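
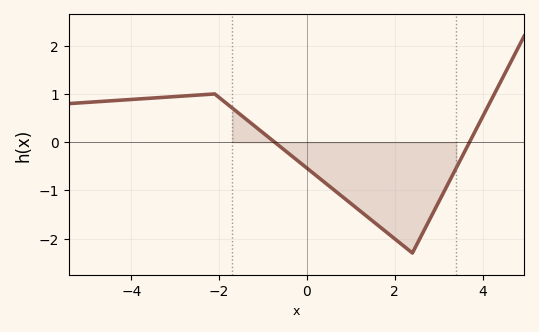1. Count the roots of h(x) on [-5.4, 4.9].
2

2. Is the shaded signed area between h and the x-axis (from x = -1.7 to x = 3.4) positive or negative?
negative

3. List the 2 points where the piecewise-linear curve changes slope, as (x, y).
(-2.1, 1); (2.4, -2.3)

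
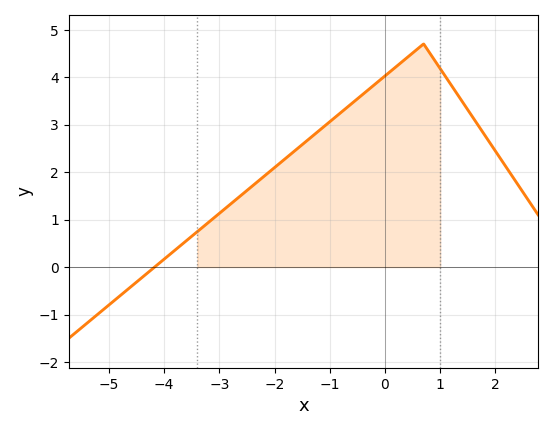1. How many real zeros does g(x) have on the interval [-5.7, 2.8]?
1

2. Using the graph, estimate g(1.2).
3.8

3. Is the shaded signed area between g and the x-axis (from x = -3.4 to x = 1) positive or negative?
positive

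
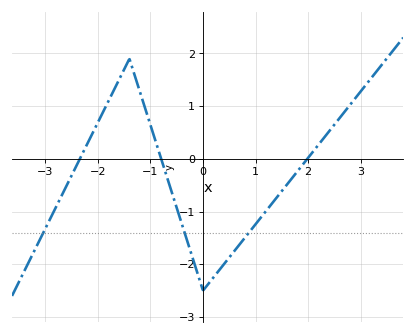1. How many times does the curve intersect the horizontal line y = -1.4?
3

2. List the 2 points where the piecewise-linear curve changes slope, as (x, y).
(-1.4, 1.9); (0, -2.5)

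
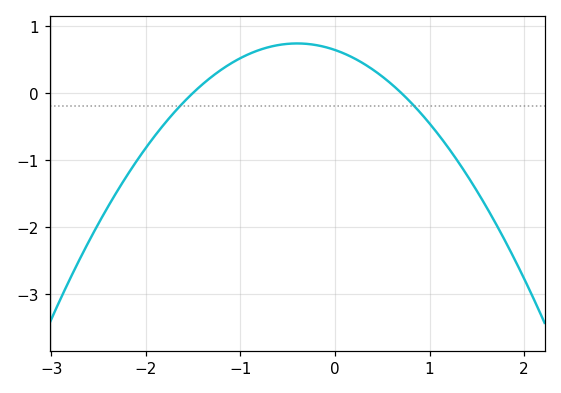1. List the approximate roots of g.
-1.5, 0.7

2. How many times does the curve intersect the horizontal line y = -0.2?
2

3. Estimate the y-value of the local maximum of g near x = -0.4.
0.7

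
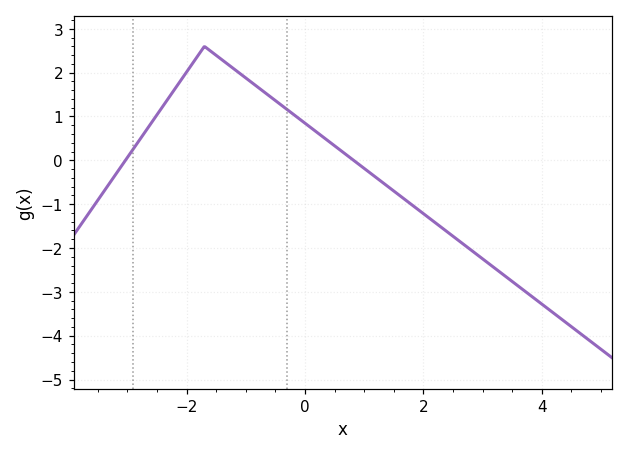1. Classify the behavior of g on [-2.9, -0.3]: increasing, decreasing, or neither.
neither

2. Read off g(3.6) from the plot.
-2.9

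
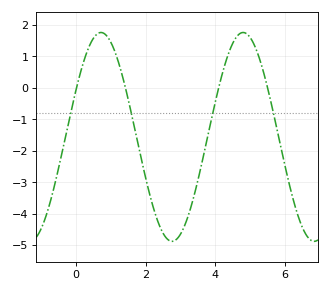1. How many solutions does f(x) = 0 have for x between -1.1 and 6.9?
4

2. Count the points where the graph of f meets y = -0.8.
4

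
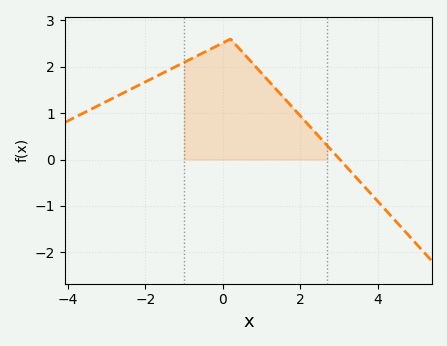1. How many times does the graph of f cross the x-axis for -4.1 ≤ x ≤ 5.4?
1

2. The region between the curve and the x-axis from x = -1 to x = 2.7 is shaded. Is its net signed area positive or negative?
positive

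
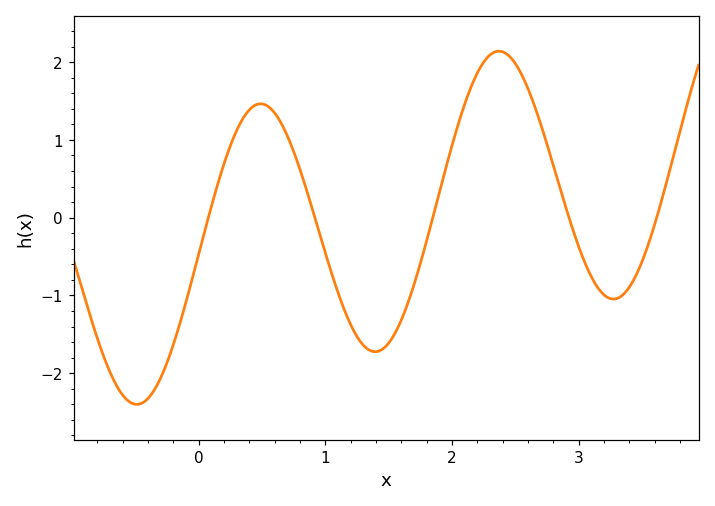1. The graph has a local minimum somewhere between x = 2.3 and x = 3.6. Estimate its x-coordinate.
3.3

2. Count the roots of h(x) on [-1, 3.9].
5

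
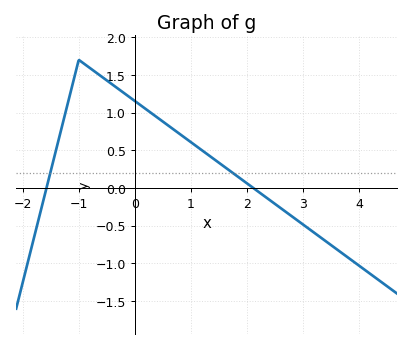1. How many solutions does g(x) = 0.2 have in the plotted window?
2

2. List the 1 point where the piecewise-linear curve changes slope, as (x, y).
(-1, 1.7)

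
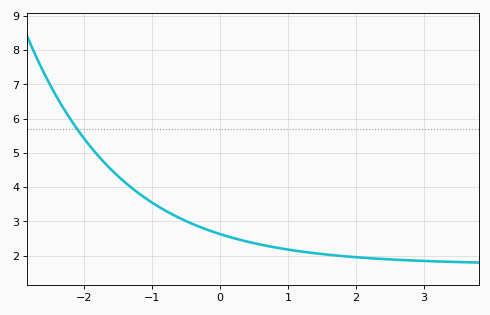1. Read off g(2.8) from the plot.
1.86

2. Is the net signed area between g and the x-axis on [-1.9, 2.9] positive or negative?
positive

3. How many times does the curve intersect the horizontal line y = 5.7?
1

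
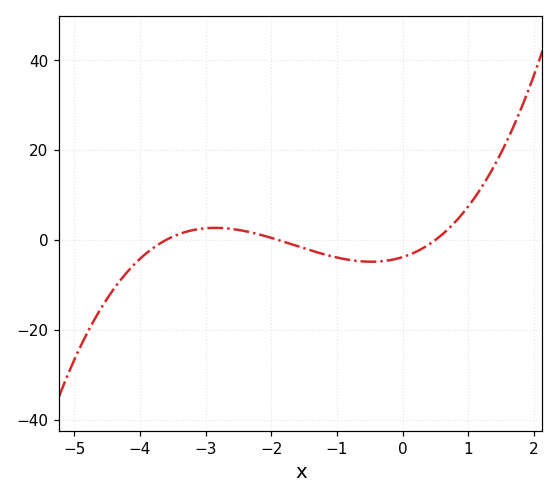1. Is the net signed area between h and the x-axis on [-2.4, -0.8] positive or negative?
negative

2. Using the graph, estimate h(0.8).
3.99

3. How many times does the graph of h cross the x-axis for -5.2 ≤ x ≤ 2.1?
3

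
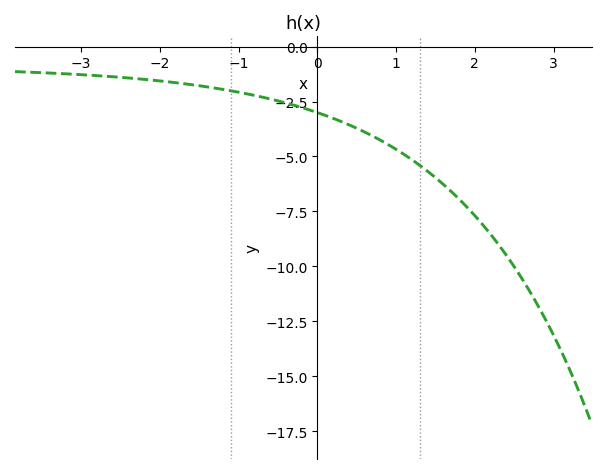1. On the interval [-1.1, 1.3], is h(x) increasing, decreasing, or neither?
decreasing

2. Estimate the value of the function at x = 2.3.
-9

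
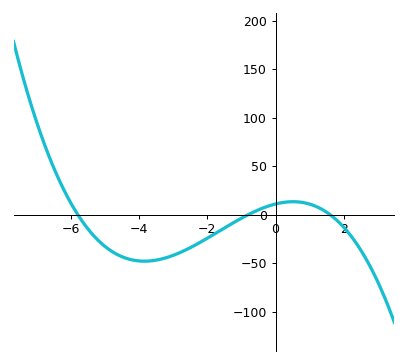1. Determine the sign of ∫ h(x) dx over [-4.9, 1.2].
negative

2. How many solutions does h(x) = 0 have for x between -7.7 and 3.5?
3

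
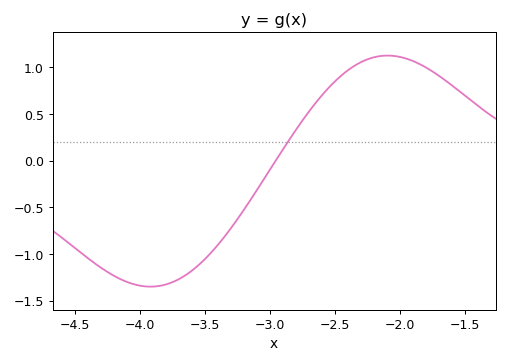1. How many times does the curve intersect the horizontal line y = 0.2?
1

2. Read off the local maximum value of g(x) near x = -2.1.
1.13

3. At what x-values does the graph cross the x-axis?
-2.96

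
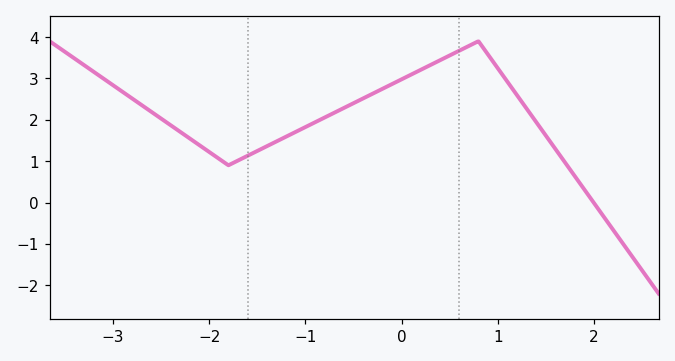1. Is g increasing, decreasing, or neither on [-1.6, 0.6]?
increasing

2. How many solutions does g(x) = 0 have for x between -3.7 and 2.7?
1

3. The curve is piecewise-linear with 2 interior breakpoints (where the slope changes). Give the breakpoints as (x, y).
(-1.8, 0.9); (0.8, 3.9)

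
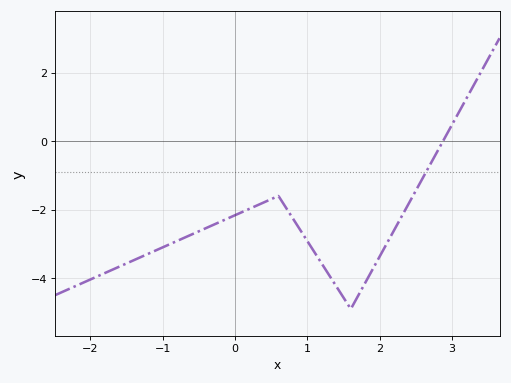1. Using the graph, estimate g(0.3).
-1.8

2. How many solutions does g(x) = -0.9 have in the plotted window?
1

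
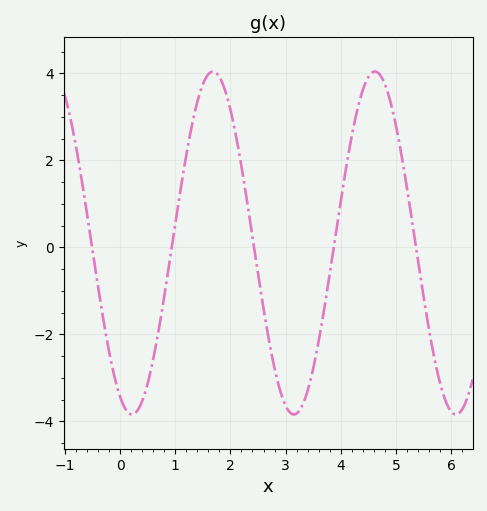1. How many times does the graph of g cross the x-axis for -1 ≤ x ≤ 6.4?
5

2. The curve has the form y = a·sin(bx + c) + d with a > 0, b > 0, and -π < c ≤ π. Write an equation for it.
y = 3.94sin(2.14x - 2.03) + 0.1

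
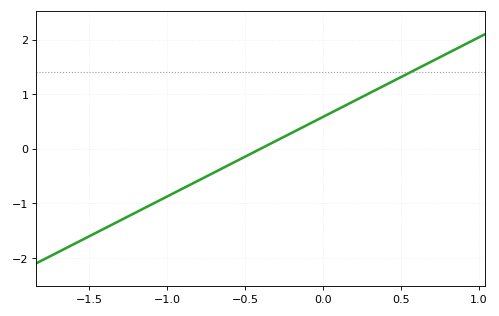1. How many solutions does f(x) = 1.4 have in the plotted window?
1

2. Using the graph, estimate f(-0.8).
-0.584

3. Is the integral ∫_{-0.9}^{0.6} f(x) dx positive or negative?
positive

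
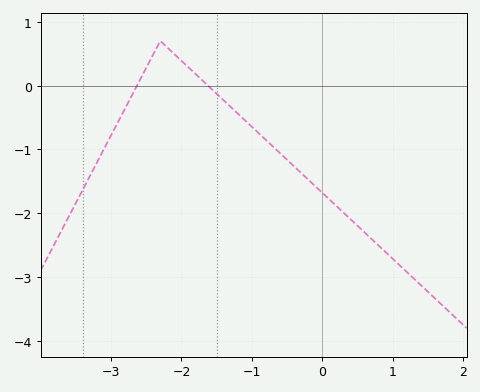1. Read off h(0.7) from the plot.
-2.4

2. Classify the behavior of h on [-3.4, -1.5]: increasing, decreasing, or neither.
neither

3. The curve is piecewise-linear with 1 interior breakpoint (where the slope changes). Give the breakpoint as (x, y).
(-2.3, 0.7)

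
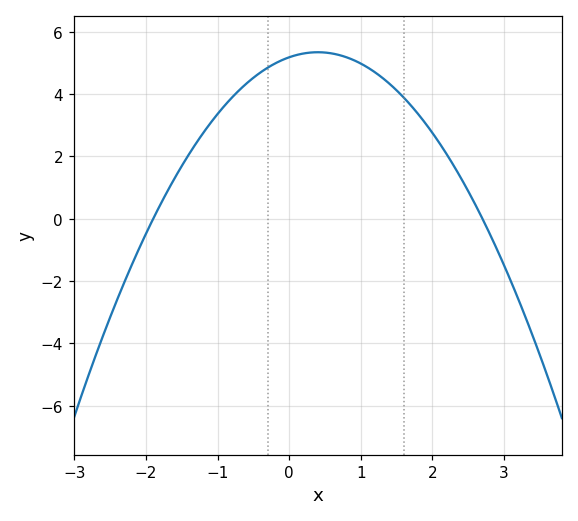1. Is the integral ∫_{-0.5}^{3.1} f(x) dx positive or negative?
positive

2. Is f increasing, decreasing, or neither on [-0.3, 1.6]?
neither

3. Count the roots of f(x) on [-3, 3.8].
2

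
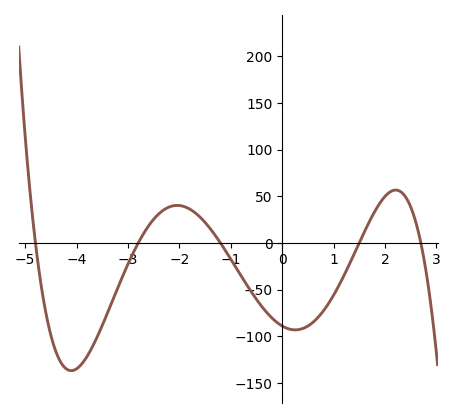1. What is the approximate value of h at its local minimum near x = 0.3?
-95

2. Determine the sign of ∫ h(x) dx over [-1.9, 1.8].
negative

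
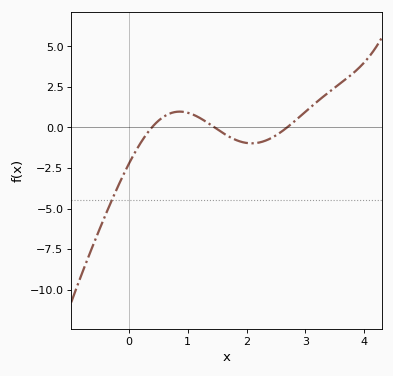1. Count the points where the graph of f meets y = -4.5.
1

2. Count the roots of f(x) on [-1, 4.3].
3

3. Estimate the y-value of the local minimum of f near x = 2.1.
-0.98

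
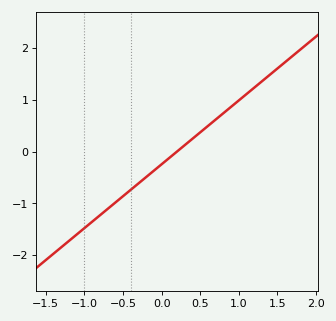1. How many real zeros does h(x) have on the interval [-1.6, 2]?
1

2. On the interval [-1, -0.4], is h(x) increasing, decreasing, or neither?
increasing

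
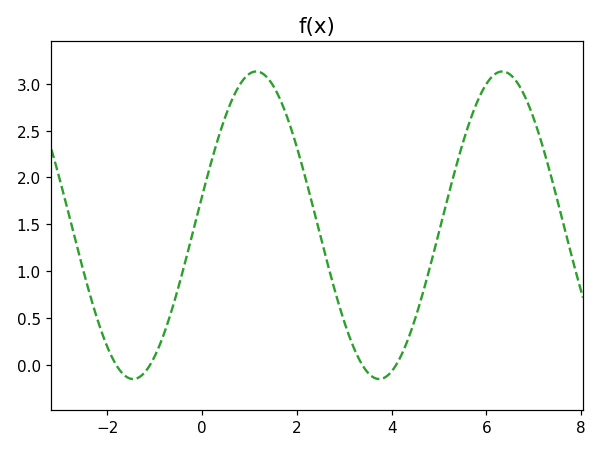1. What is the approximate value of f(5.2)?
1.82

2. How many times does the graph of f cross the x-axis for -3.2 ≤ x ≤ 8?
4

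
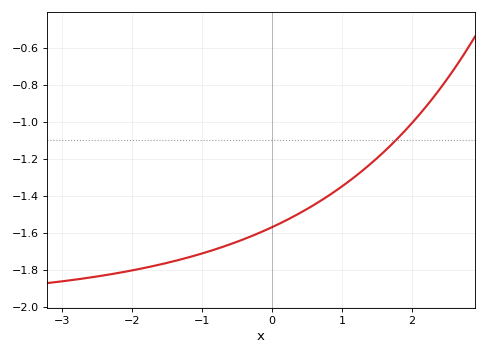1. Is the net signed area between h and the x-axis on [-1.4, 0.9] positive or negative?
negative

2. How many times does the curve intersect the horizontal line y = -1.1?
1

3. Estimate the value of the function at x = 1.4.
-1.22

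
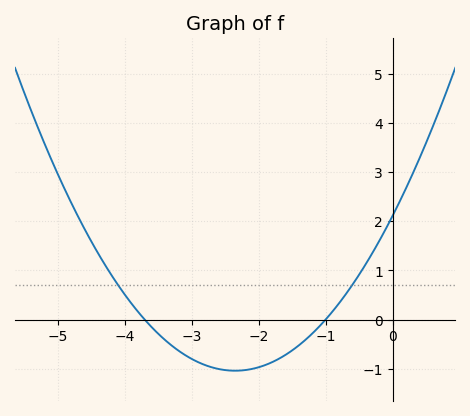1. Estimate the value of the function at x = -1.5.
-0.627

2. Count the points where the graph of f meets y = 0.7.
2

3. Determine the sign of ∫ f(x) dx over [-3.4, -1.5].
negative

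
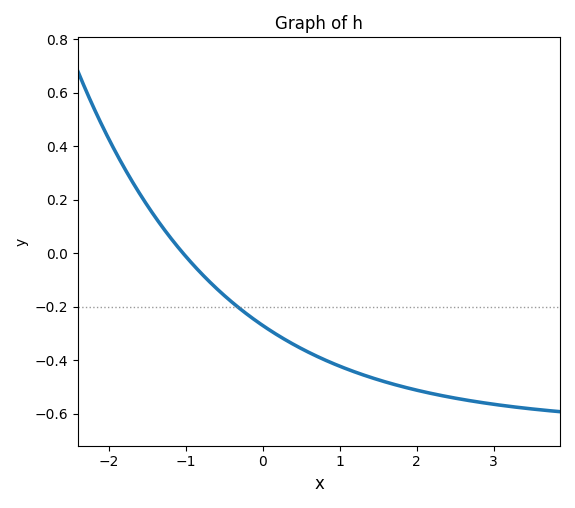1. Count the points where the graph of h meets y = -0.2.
1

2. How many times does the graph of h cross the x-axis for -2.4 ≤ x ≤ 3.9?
1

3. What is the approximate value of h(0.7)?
-0.385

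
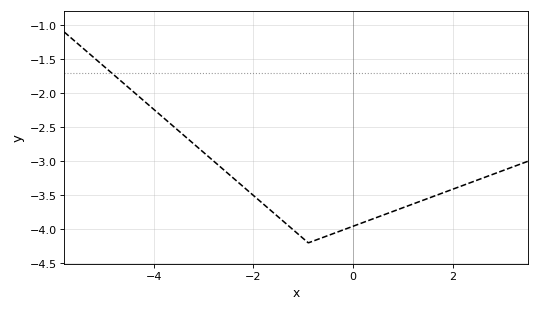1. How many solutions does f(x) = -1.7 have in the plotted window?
1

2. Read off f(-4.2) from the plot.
-2.1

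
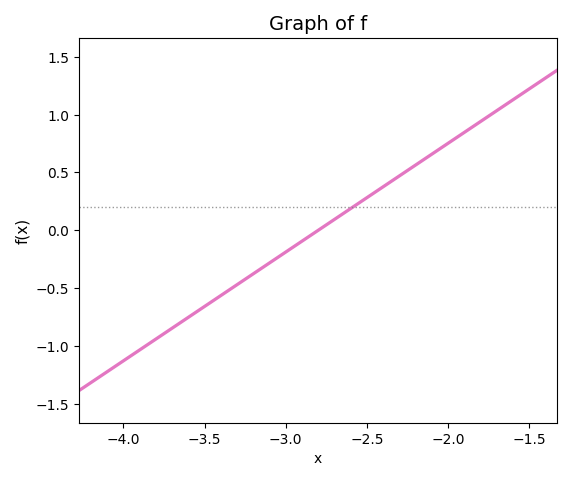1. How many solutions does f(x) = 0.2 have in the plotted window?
1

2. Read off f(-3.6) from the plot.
-0.75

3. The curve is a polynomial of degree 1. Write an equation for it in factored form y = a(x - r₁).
y = 0.94(x + 2.8)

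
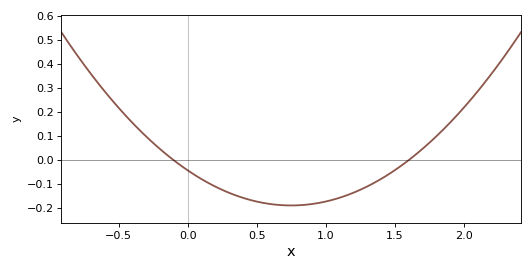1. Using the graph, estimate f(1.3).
-0.11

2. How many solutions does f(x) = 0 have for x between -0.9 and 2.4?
2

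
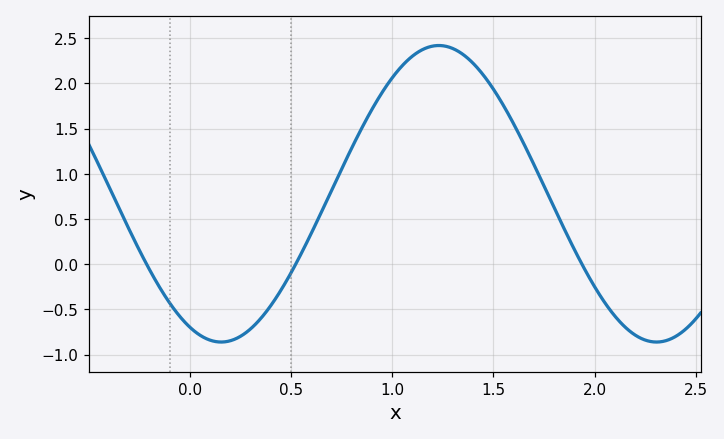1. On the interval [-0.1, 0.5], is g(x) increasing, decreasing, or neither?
neither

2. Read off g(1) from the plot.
2.05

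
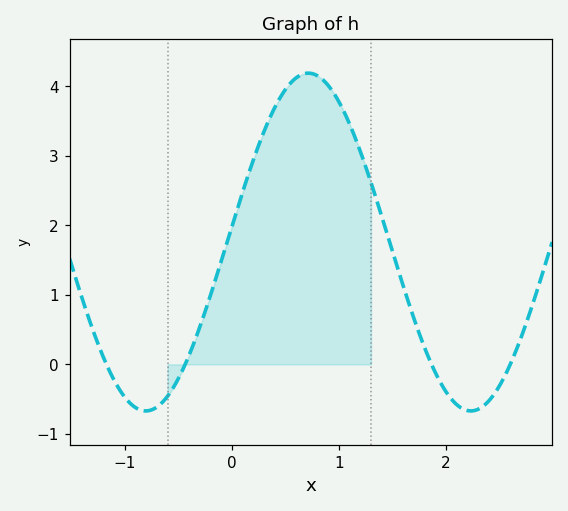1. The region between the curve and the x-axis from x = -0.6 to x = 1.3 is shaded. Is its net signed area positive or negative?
positive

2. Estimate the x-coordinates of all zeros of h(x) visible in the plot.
-1.2, -0.4, 1.9, 2.6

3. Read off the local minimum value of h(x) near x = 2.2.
-0.7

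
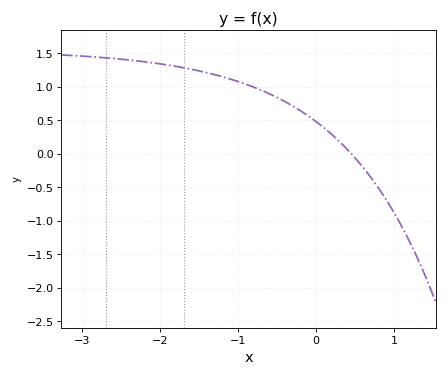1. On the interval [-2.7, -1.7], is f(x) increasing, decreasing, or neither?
decreasing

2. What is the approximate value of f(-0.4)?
0.779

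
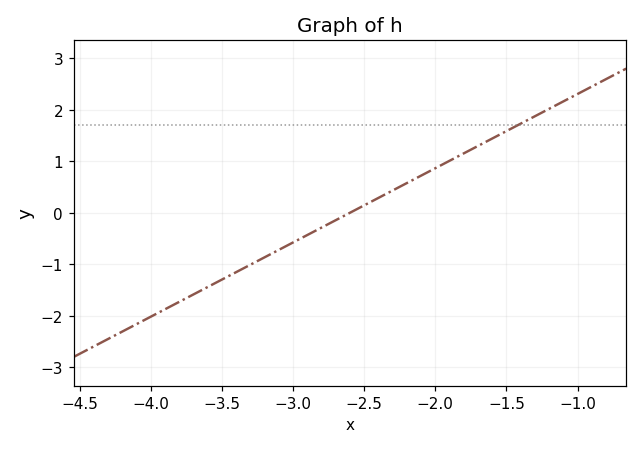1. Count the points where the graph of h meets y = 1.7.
1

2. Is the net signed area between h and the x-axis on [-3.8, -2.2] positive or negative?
negative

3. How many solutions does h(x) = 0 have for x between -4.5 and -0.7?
1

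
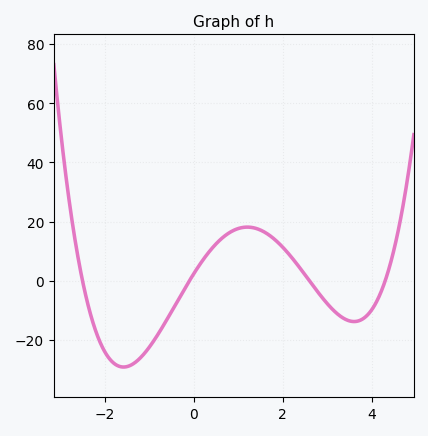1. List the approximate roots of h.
-2.5, -0.1, 2.6, 4.3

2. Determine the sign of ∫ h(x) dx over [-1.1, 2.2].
positive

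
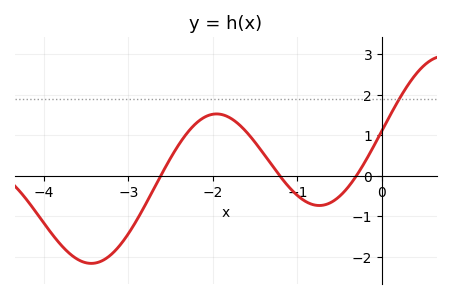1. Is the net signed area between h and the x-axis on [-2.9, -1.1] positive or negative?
positive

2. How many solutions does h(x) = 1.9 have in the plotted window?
1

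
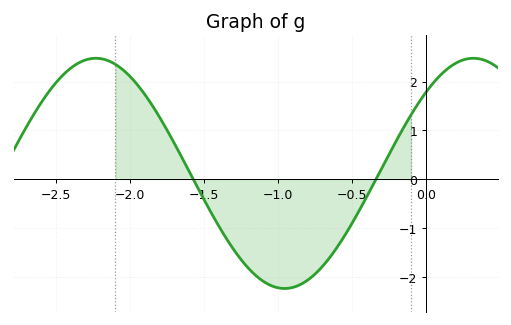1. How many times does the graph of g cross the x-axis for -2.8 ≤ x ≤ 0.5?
2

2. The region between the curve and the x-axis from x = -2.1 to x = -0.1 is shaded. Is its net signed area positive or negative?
negative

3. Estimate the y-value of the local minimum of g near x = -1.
-2.24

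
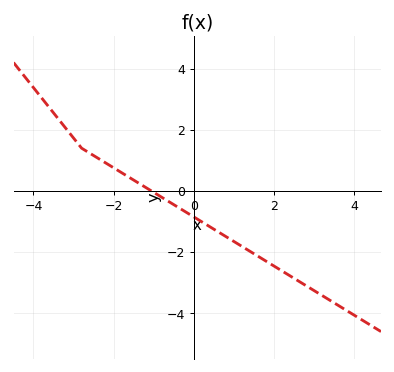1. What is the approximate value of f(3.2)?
-3.42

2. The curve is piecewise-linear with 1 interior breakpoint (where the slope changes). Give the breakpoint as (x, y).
(-2.8, 1.4)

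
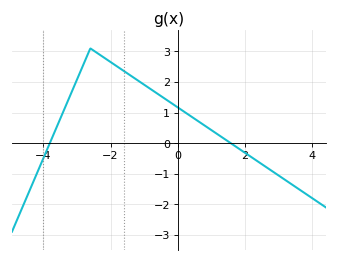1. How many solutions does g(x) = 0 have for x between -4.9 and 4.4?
2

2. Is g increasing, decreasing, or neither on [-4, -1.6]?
neither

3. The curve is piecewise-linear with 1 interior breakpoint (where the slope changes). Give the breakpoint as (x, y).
(-2.6, 3.1)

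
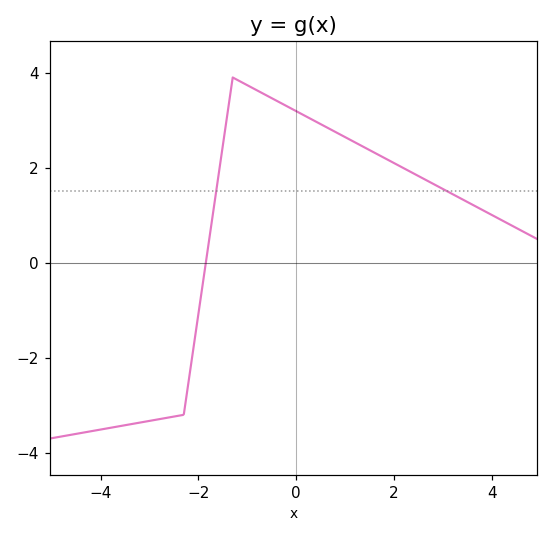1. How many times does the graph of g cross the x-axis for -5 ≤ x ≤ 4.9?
1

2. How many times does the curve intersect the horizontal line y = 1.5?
2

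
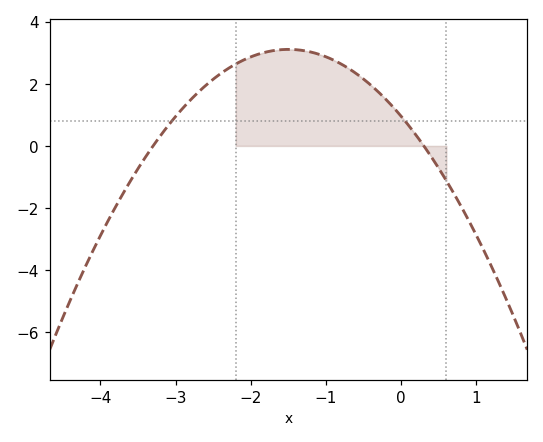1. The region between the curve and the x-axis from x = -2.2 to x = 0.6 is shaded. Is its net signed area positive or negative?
positive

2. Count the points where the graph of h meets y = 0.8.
2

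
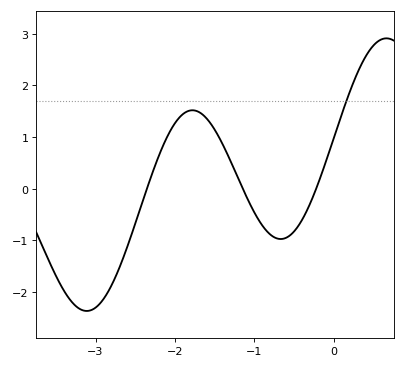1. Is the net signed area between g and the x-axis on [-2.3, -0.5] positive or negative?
positive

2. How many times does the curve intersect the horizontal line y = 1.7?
1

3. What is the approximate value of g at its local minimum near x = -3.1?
-2.4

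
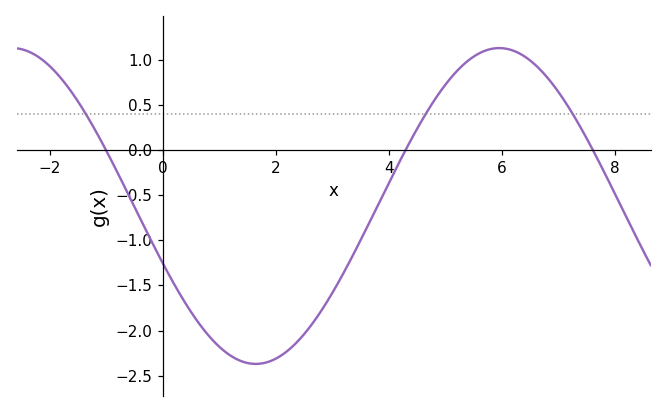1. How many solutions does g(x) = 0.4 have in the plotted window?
3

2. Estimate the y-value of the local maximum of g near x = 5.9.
1.15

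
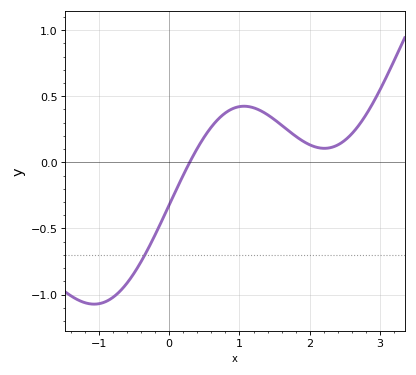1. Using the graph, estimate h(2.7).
0.283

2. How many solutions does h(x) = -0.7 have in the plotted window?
1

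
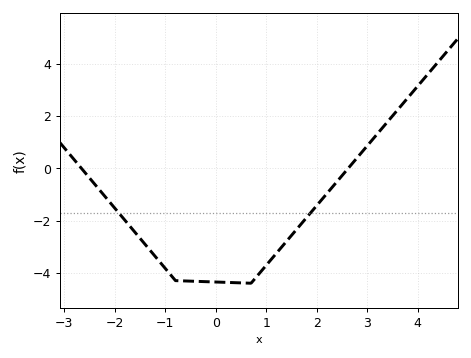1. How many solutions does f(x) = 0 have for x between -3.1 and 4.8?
2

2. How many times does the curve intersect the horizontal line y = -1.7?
2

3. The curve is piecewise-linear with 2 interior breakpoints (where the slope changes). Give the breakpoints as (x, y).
(-0.8, -4.3); (0.7, -4.4)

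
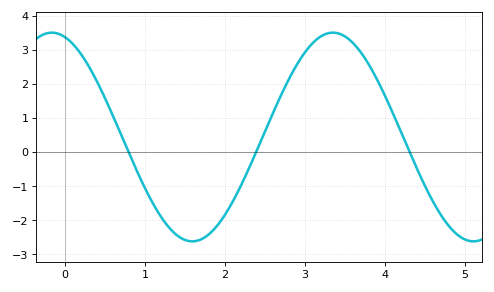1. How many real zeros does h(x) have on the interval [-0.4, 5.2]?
3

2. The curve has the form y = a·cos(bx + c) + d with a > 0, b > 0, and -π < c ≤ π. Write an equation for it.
y = 3.06cos(1.79x + 0.29) + 0.44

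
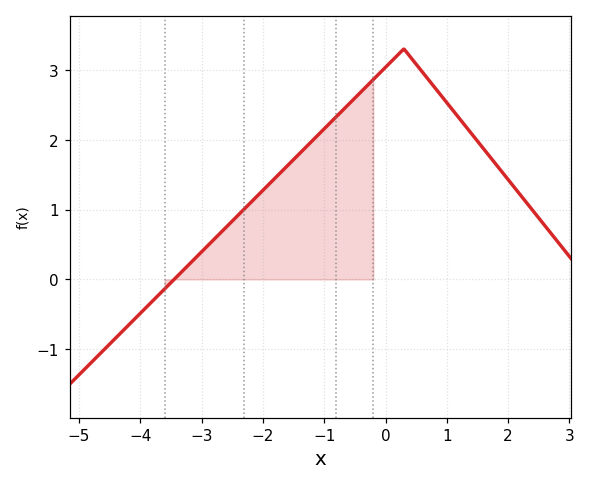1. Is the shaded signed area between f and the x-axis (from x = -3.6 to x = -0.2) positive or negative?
positive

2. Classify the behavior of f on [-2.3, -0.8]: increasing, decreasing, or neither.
increasing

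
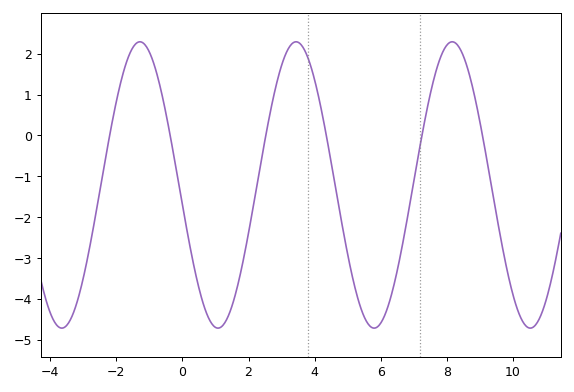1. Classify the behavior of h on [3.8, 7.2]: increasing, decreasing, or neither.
neither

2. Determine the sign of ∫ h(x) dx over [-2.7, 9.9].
negative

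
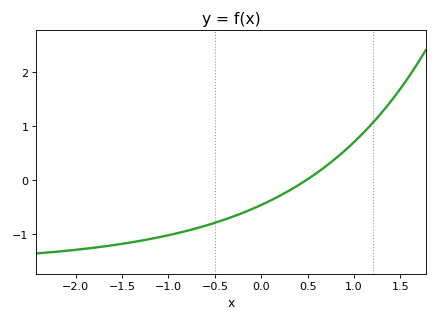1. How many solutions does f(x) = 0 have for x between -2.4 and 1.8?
1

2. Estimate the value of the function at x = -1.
-1.02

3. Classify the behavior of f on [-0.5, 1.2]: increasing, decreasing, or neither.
increasing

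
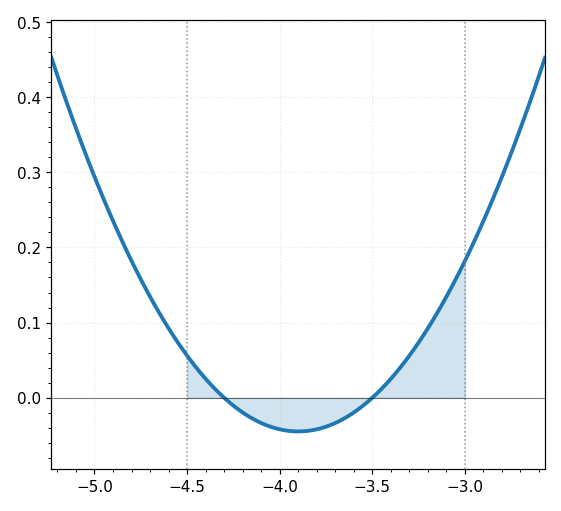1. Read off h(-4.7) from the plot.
0.134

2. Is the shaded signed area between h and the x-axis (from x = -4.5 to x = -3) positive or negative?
positive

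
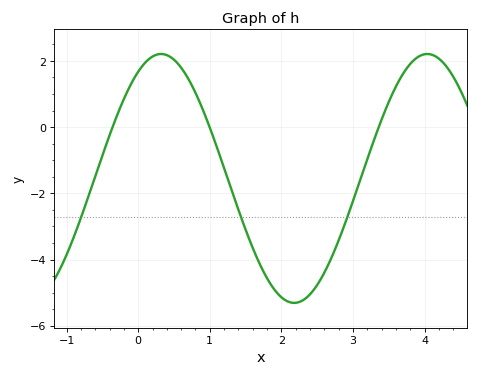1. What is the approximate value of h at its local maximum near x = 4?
2.2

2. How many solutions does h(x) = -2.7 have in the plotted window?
3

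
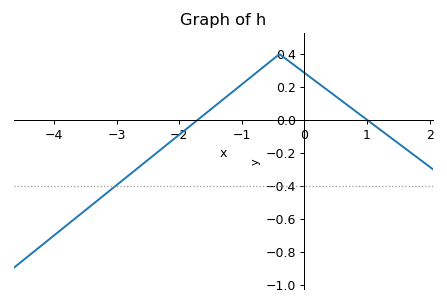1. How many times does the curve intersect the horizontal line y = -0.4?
1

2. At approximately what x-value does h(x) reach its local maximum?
-0.4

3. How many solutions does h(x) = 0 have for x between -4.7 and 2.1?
2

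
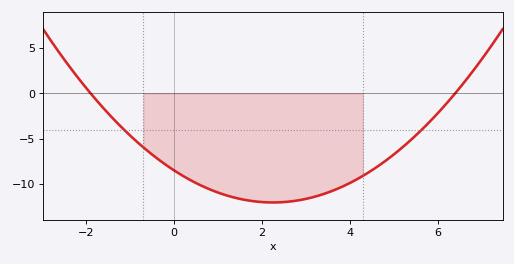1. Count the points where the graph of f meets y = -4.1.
2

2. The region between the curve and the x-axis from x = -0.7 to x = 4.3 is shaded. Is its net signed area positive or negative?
negative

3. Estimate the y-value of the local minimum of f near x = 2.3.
-12.1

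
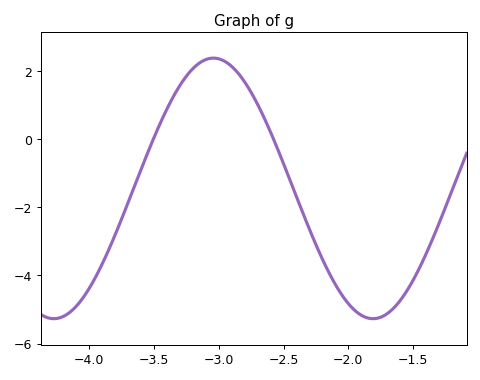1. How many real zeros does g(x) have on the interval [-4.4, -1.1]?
2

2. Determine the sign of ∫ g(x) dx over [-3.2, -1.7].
negative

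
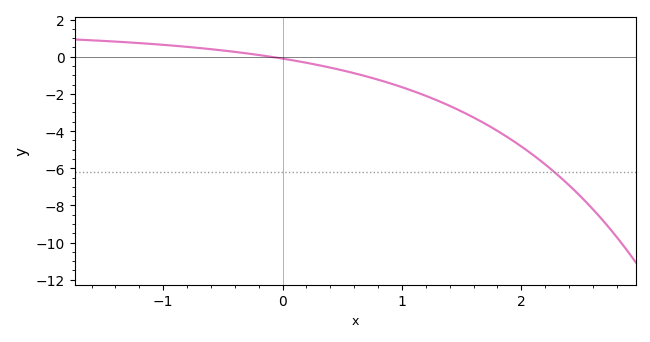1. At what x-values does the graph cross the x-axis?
-0.1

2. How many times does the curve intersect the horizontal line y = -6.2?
1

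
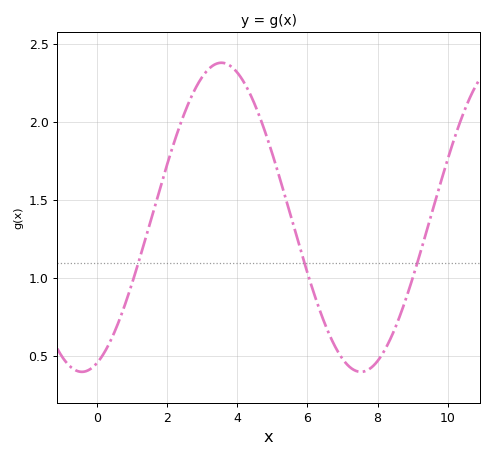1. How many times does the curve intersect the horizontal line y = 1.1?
3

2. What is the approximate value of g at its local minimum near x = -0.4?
0.4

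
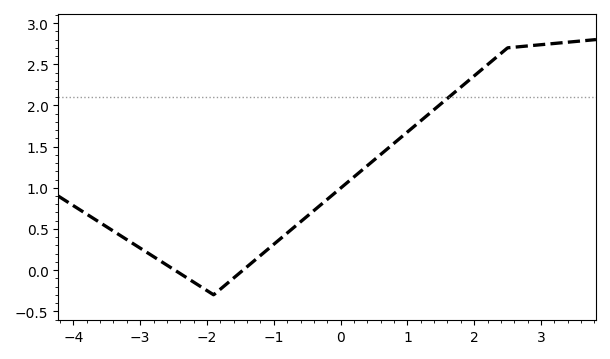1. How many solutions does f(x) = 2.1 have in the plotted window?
1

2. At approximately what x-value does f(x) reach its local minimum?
-2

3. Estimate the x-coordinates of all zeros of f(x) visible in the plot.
-2.4, -1.4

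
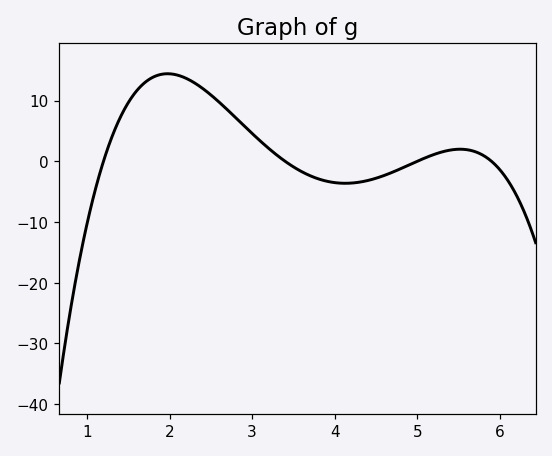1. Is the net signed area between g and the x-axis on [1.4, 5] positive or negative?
positive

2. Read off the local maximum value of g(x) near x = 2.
14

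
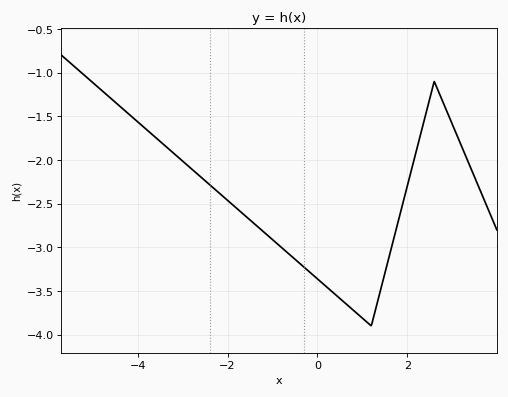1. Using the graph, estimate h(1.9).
-2.5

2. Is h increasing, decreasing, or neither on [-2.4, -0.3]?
decreasing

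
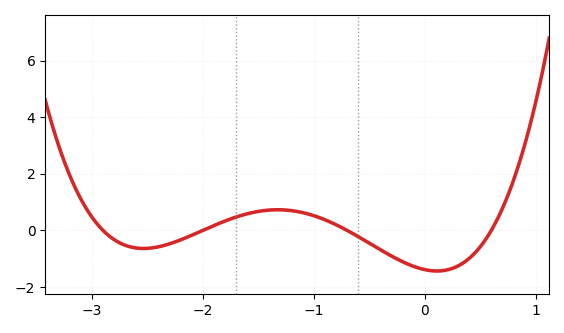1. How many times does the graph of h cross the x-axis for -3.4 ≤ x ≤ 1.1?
4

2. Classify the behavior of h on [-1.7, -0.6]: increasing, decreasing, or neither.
neither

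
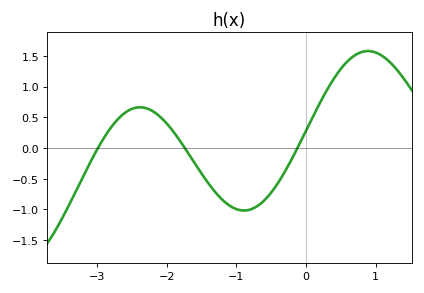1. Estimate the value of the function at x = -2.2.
0.6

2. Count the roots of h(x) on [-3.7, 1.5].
3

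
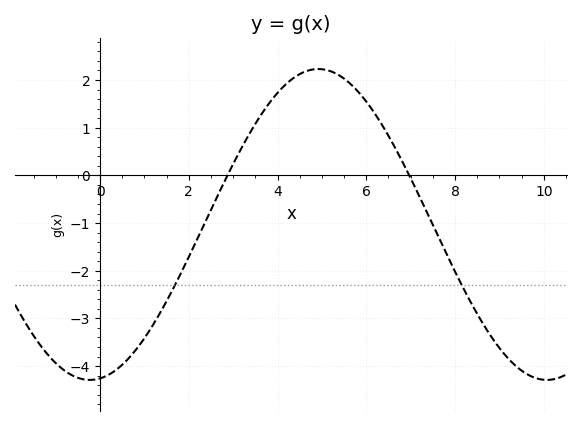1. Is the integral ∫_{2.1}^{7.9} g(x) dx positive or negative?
positive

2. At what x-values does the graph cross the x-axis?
2.87, 6.97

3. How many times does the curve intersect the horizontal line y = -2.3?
2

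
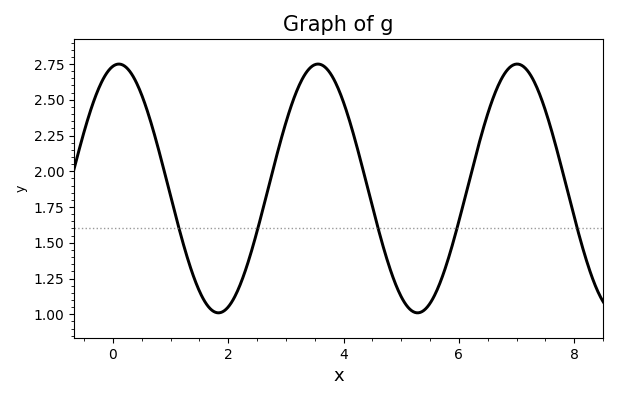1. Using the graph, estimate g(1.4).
1.26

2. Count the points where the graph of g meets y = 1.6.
5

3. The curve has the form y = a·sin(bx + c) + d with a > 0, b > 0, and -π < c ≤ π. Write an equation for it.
y = 0.87sin(1.82x + 1.38) + 1.88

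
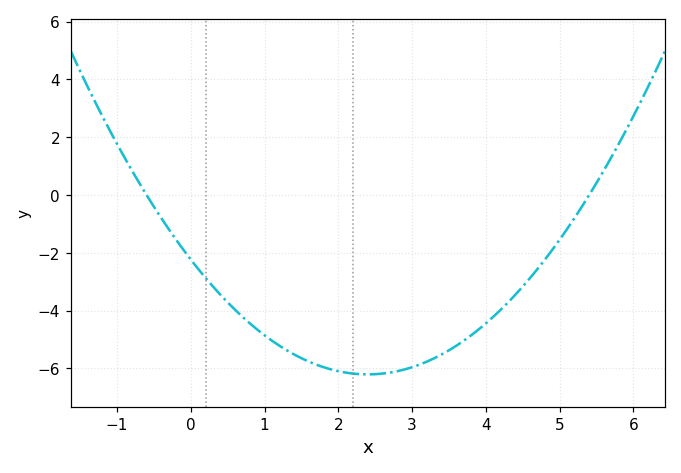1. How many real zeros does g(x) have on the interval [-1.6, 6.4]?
2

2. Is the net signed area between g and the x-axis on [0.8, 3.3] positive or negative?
negative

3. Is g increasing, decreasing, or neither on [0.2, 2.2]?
decreasing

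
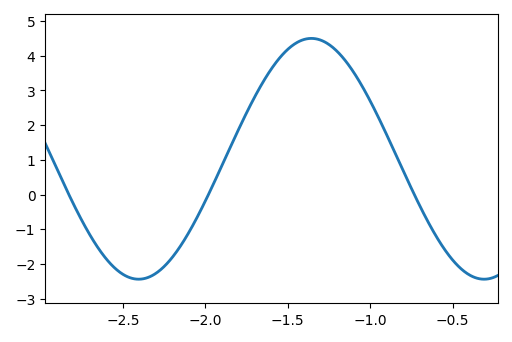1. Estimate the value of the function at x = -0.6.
-1.21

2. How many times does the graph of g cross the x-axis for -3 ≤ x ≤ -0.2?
3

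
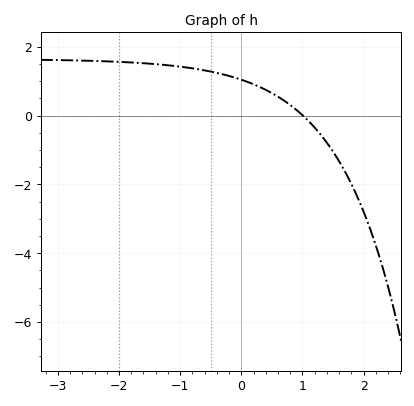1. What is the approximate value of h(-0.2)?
1.2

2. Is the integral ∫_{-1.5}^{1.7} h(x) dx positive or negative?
positive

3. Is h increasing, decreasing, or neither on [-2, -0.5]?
decreasing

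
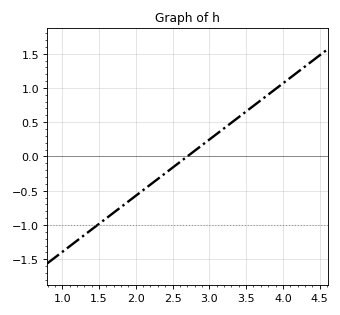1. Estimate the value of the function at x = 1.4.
-1.05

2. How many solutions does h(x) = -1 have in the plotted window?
1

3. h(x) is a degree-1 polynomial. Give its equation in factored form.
y = 0.82(x - 2.7)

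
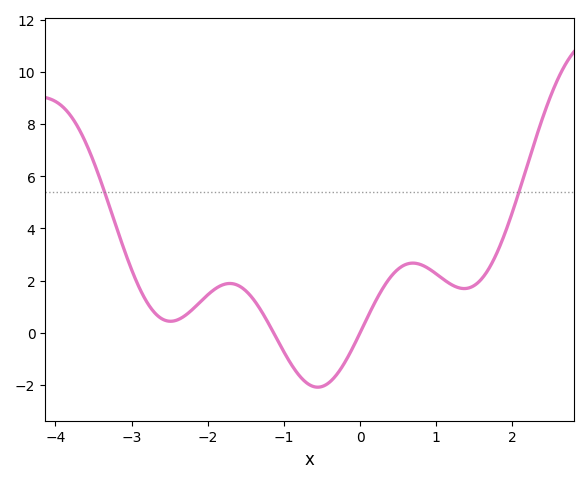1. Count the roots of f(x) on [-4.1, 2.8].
2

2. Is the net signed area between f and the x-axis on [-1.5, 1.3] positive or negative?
positive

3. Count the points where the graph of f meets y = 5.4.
2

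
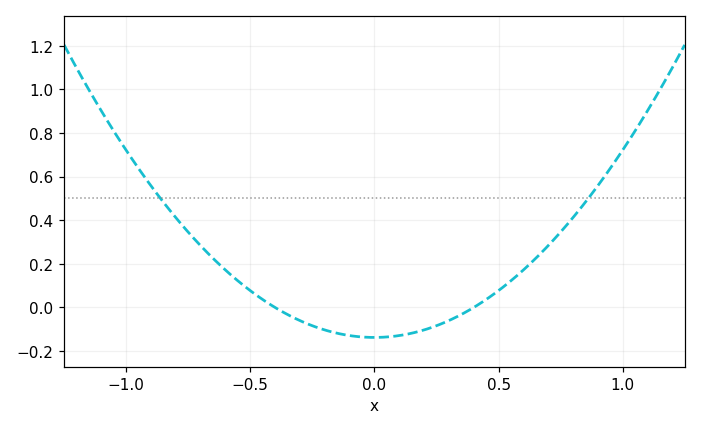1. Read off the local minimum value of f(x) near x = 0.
-0.14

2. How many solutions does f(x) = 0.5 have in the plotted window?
2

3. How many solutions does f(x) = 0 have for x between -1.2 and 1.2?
2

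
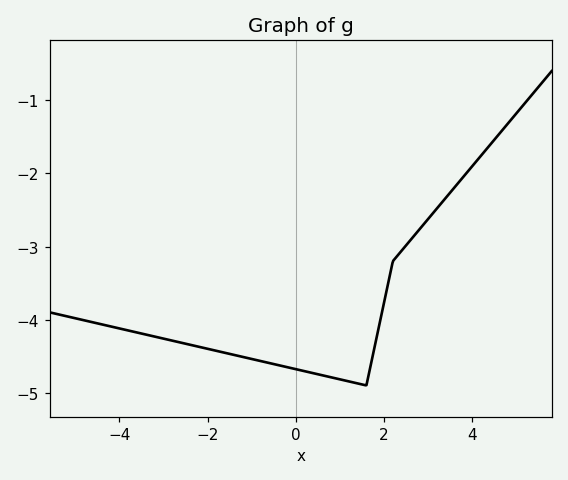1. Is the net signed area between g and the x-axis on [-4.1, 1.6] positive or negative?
negative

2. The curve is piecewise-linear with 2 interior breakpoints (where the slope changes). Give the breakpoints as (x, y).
(1.6, -4.9); (2.2, -3.2)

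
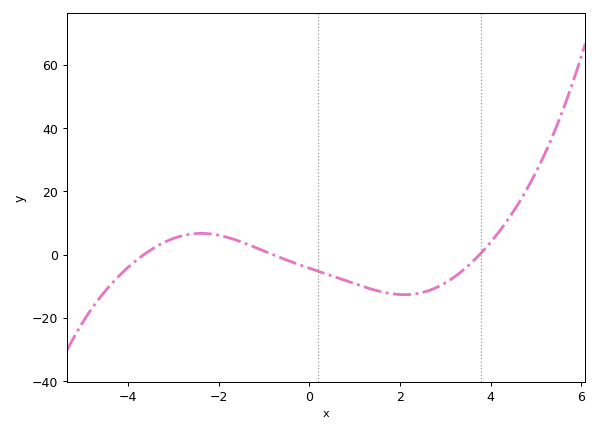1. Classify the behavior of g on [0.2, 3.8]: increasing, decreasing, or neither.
neither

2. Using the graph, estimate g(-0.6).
-2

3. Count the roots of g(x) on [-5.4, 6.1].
3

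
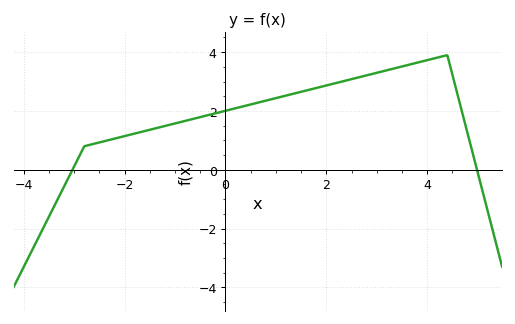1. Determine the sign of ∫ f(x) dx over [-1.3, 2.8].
positive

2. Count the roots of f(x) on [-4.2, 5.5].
2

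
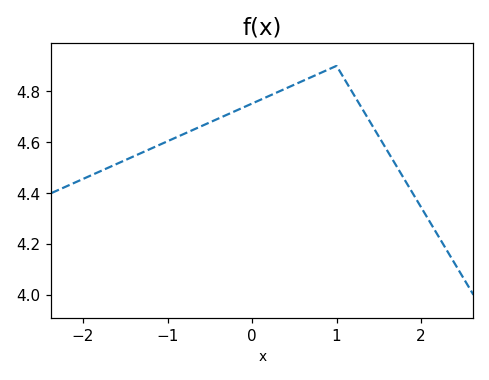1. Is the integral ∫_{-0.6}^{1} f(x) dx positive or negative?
positive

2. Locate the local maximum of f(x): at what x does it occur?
1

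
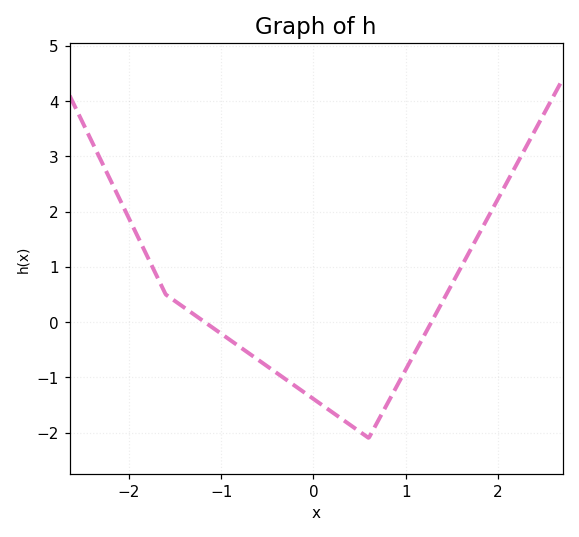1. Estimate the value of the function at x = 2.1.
2.5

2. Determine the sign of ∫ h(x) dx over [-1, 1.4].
negative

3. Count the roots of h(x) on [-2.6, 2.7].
2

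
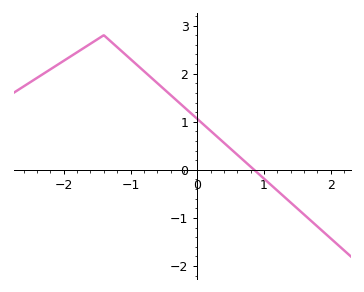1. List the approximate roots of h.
0.9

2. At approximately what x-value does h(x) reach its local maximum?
-1.4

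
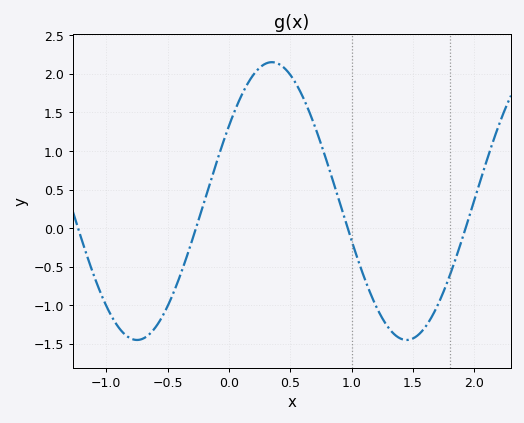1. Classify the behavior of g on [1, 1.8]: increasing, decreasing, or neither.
neither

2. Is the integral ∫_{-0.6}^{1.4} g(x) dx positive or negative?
positive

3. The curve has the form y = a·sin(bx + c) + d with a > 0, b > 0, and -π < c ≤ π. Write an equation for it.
y = 1.8sin(2.86x + 0.572) + 0.35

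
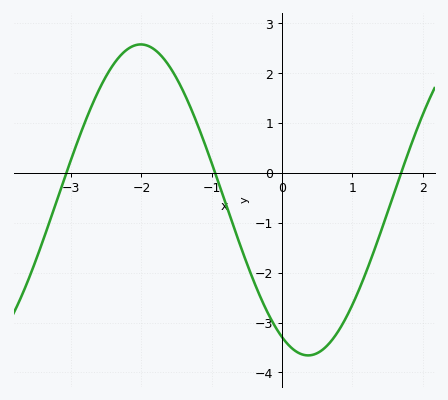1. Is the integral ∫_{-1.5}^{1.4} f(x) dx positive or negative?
negative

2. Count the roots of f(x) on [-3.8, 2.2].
3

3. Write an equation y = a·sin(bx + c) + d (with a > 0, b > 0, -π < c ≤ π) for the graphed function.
y = 3.12sin(1.3x - 2.1) - 0.54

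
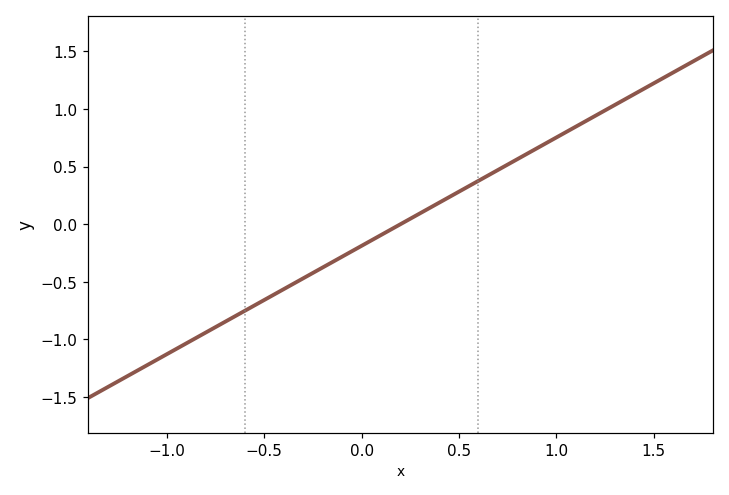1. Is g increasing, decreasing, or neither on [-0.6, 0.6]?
increasing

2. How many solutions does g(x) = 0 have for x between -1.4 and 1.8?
1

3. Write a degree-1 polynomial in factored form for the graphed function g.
y = 0.94(x - 0.2)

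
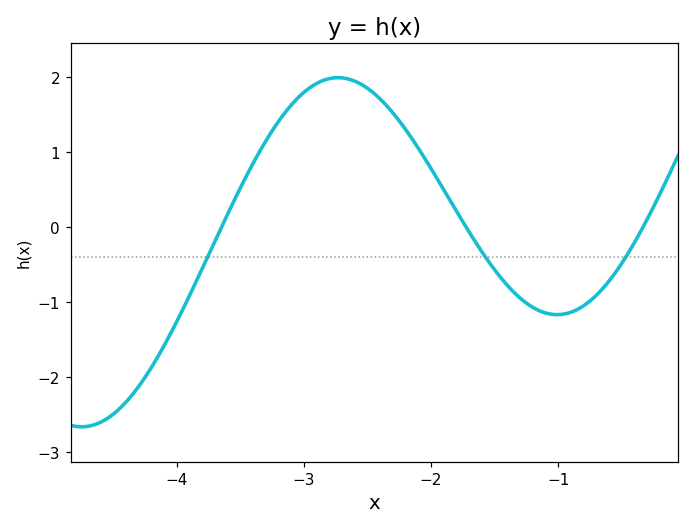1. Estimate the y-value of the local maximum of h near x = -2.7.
1.99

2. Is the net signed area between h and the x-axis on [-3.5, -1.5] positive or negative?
positive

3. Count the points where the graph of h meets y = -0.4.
3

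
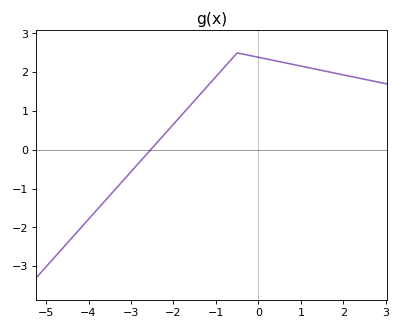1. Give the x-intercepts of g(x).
-2.54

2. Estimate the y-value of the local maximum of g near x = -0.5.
2.5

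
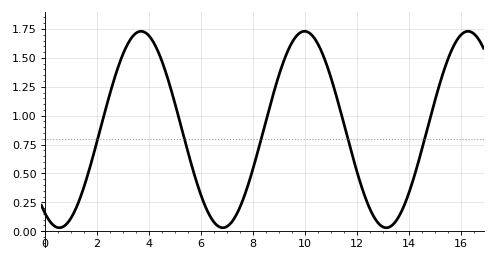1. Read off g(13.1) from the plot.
0.03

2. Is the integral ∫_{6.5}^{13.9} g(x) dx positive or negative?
positive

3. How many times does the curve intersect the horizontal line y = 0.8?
5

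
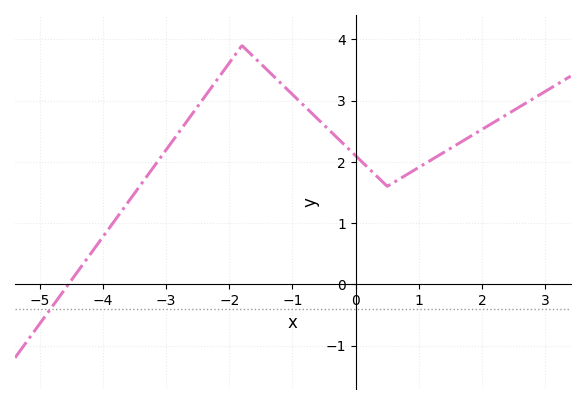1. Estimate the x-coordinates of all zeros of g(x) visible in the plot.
-4.55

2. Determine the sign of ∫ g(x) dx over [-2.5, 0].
positive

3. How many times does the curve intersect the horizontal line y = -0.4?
1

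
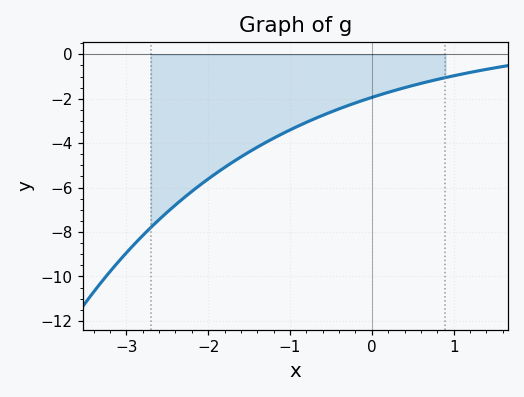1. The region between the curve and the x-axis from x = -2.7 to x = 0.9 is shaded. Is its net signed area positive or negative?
negative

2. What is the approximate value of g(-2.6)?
-7.44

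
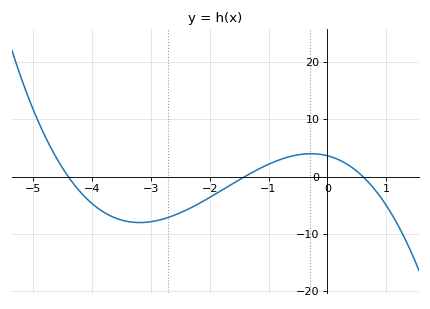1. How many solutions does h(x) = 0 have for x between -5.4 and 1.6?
3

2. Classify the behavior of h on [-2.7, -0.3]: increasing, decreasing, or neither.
increasing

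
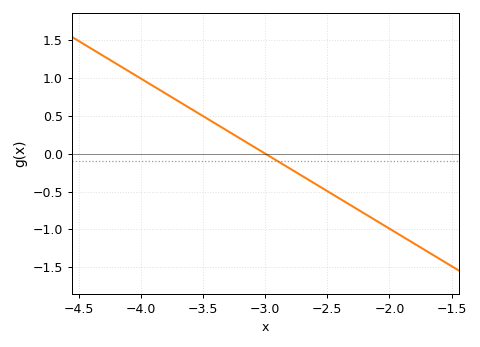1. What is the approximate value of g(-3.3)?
0.297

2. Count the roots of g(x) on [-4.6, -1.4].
1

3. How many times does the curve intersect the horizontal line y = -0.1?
1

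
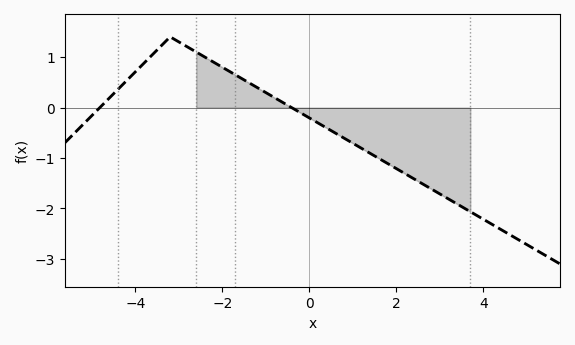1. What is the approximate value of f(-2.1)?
0.848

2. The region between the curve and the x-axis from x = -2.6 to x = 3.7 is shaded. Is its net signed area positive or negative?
negative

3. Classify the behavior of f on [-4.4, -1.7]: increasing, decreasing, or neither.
neither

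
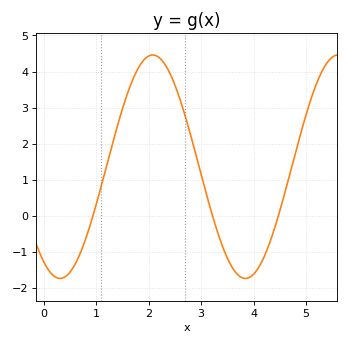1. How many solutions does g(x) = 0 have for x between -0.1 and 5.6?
3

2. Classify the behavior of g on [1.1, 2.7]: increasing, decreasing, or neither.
neither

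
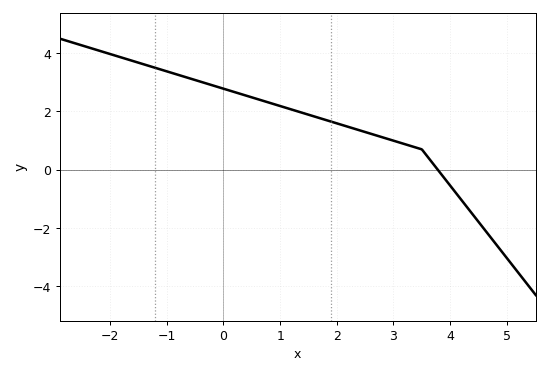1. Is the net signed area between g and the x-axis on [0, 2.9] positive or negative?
positive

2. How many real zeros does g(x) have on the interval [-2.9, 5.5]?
1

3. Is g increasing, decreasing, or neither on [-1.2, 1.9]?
decreasing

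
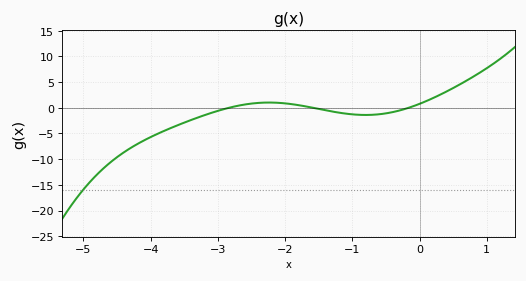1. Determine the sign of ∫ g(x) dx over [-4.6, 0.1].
negative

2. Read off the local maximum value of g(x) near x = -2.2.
1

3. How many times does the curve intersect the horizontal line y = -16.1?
1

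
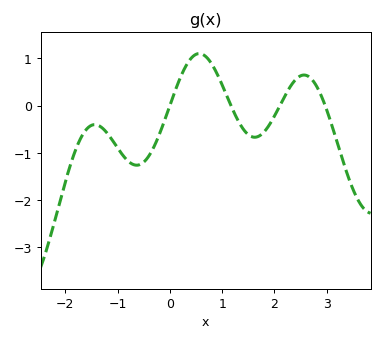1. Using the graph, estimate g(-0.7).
-1.25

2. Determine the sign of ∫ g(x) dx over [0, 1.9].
positive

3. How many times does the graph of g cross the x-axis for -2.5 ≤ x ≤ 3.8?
4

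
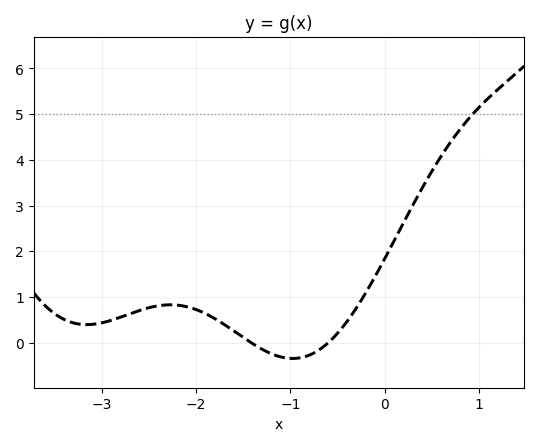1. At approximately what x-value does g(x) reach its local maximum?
-2.27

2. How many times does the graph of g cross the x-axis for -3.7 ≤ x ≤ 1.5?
2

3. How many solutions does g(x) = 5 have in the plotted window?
1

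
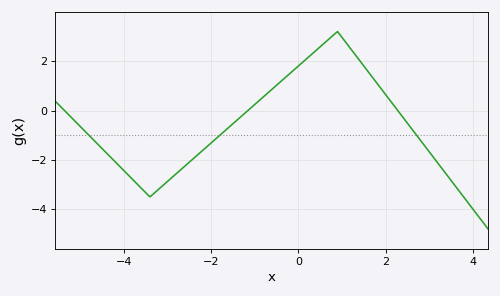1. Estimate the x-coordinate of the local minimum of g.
-3.4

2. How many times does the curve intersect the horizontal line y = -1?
3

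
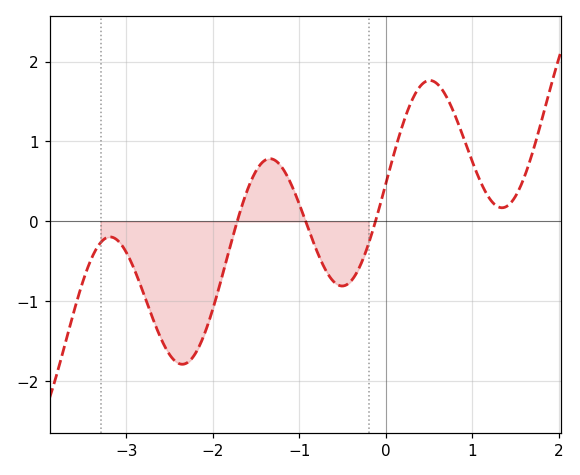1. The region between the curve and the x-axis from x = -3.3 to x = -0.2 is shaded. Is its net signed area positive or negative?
negative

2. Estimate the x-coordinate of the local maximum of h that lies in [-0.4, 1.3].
0.5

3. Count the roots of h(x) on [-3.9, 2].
3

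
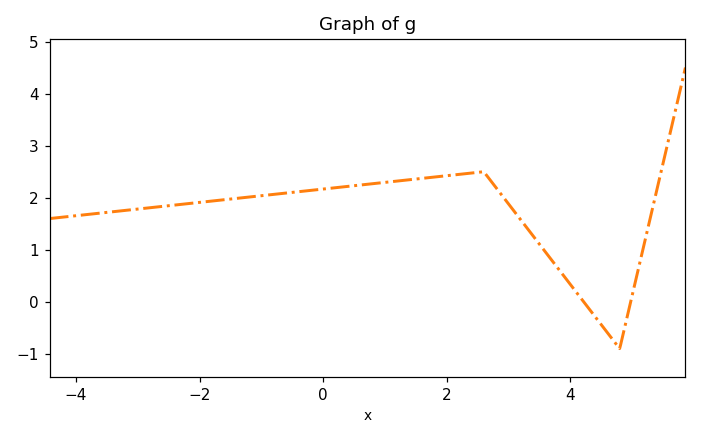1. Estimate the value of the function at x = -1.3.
2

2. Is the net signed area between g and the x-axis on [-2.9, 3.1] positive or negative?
positive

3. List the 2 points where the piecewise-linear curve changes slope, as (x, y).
(2.6, 2.5); (4.8, -0.9)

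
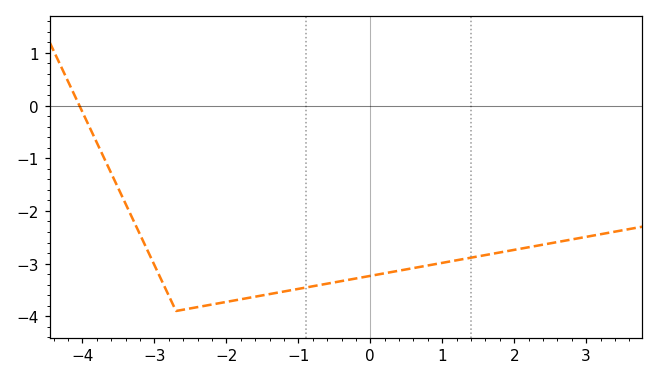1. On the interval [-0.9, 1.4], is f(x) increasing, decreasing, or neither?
increasing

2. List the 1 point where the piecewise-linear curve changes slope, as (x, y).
(-2.7, -3.9)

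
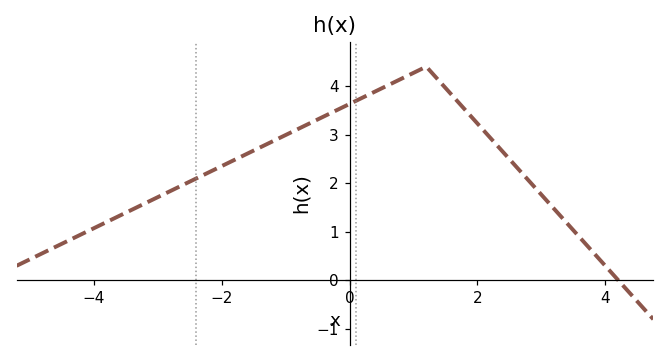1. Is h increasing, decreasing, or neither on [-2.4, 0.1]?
increasing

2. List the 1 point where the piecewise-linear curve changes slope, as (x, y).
(1.2, 4.4)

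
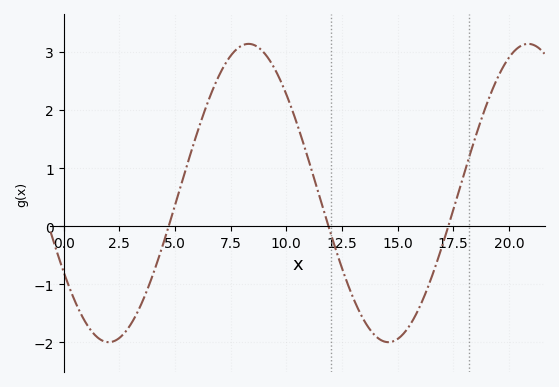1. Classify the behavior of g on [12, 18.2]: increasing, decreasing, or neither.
neither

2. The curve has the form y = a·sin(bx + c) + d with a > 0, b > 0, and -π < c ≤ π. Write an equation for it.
y = 2.57sin(0.5x - 2.6) + 0.57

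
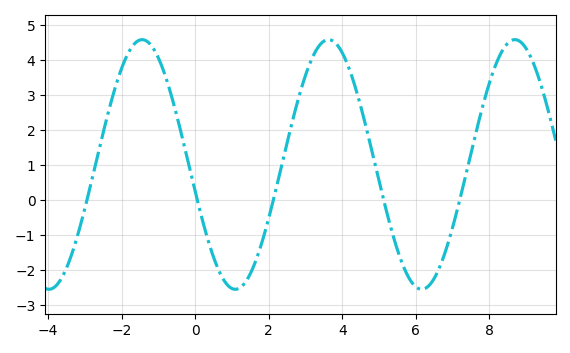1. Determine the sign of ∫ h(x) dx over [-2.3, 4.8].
positive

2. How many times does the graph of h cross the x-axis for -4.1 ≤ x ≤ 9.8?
5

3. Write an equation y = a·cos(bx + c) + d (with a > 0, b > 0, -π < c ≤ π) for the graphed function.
y = 3.57cos(1.2x + 1.8) + 1.02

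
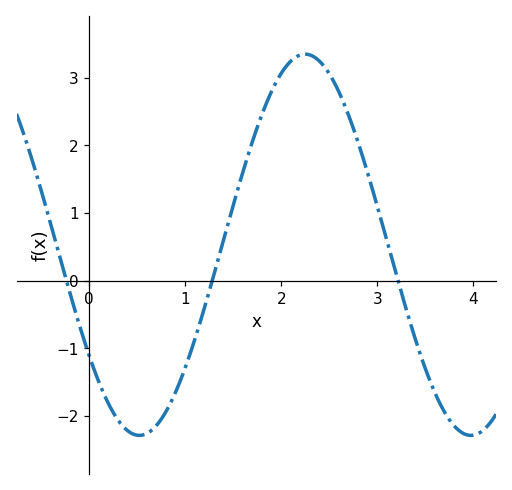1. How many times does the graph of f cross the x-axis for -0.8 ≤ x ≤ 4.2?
3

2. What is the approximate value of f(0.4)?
-2.22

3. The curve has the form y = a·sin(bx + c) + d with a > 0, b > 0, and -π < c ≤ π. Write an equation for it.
y = 2.82sin(1.82x - 2.52) + 0.53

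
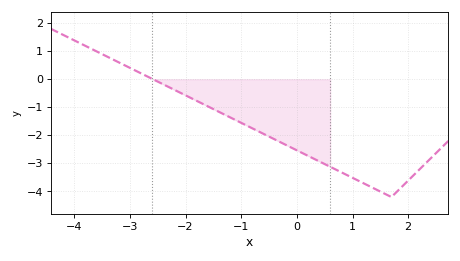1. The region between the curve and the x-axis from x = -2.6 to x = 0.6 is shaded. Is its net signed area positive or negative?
negative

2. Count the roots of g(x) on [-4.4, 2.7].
1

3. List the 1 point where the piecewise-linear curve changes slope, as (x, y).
(1.7, -4.2)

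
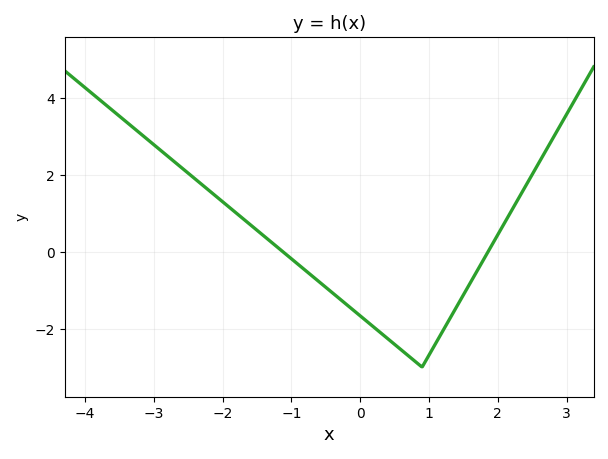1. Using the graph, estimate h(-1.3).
0.261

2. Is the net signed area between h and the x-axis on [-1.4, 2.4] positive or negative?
negative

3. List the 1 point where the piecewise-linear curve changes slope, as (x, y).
(0.9, -3)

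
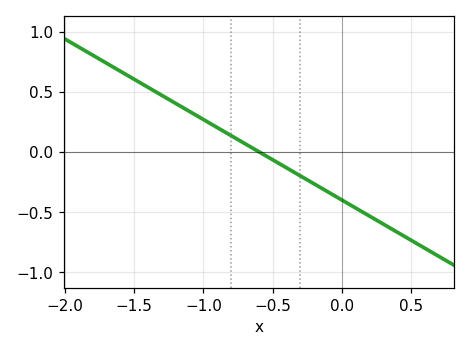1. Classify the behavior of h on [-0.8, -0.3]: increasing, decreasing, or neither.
decreasing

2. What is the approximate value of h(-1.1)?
0.335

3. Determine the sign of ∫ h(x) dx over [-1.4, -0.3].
positive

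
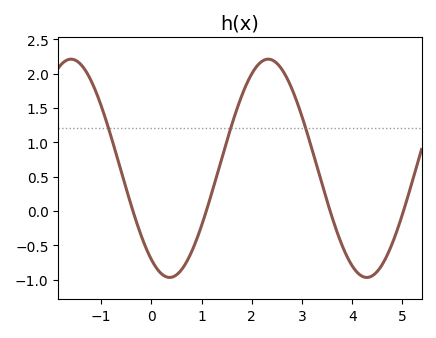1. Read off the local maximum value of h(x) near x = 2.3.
2.2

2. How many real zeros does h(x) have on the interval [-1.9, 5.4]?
4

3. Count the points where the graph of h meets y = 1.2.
3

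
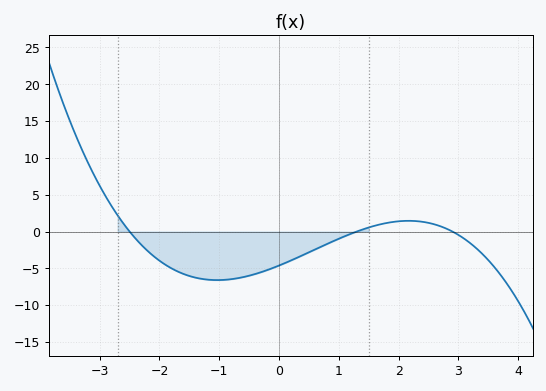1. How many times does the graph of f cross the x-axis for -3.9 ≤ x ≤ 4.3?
3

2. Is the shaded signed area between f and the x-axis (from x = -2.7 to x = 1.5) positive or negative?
negative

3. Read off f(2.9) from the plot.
0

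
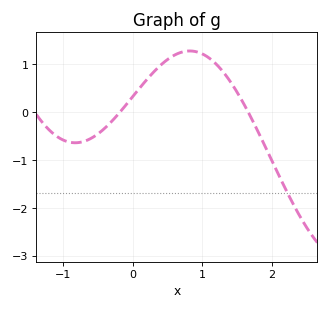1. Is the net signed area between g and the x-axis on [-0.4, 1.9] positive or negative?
positive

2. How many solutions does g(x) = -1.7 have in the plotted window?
1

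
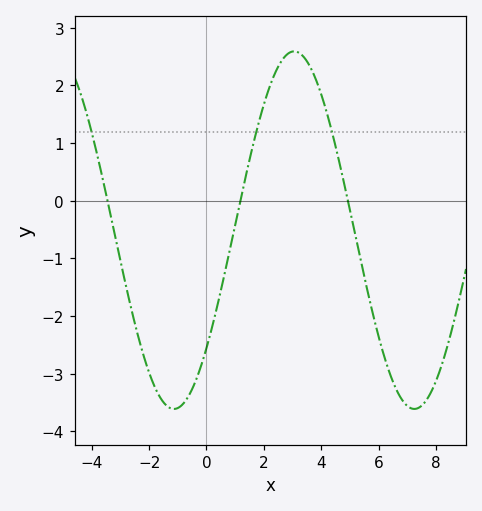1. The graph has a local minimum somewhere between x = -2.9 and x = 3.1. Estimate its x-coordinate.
-1.2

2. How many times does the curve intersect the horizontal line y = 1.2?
3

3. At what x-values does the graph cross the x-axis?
-3.4, 1.2, 5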